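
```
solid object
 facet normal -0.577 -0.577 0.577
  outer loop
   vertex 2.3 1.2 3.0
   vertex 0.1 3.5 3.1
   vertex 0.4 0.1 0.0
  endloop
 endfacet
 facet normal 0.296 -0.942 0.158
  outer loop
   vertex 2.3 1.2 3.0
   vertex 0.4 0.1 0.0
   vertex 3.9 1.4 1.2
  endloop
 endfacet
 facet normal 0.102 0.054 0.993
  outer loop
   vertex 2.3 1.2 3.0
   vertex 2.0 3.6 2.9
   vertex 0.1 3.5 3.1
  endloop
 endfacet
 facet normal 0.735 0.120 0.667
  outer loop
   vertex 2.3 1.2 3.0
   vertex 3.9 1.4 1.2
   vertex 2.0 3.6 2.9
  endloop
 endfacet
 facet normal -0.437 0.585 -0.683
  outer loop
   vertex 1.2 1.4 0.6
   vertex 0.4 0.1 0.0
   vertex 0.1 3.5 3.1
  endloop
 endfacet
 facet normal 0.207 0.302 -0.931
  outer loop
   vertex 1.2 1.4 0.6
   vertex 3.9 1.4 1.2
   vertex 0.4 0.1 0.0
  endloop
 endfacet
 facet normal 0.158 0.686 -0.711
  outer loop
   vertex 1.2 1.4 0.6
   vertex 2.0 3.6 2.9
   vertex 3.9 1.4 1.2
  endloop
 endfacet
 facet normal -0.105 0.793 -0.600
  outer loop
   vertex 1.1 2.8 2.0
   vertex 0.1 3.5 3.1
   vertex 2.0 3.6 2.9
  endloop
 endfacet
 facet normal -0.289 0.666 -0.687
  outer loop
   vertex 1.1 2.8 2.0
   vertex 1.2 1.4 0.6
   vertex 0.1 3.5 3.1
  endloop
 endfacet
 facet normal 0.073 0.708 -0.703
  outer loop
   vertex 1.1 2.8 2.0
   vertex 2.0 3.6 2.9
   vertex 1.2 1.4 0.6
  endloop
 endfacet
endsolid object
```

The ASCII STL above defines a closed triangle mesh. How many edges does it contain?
15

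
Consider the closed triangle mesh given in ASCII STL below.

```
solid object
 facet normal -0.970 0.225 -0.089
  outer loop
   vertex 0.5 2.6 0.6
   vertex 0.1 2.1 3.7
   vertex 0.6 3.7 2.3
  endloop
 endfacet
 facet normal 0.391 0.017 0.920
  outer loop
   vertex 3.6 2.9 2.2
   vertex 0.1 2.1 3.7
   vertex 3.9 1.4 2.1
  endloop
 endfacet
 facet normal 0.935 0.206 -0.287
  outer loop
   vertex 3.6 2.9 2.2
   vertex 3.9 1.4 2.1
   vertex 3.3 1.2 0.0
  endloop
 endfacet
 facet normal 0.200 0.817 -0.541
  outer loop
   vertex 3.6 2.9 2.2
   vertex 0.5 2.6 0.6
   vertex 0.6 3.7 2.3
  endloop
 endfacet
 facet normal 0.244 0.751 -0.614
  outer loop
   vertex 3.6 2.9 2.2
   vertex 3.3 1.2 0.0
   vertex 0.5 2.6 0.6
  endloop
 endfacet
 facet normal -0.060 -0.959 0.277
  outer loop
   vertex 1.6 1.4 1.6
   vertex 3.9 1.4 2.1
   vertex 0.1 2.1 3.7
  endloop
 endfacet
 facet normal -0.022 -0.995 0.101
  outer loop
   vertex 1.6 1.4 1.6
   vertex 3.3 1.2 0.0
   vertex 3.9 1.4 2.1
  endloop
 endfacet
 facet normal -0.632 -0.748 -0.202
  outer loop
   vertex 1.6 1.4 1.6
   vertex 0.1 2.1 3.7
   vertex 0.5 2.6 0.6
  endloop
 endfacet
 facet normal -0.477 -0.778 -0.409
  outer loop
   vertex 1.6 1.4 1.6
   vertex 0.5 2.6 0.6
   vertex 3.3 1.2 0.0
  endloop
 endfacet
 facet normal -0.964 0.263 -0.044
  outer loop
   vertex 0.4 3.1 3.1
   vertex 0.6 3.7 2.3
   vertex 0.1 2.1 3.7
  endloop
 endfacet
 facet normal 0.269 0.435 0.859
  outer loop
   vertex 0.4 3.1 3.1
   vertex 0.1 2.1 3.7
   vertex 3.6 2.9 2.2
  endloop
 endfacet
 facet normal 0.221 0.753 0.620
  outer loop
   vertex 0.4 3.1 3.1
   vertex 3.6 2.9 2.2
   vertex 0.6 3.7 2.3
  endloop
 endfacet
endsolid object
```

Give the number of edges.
18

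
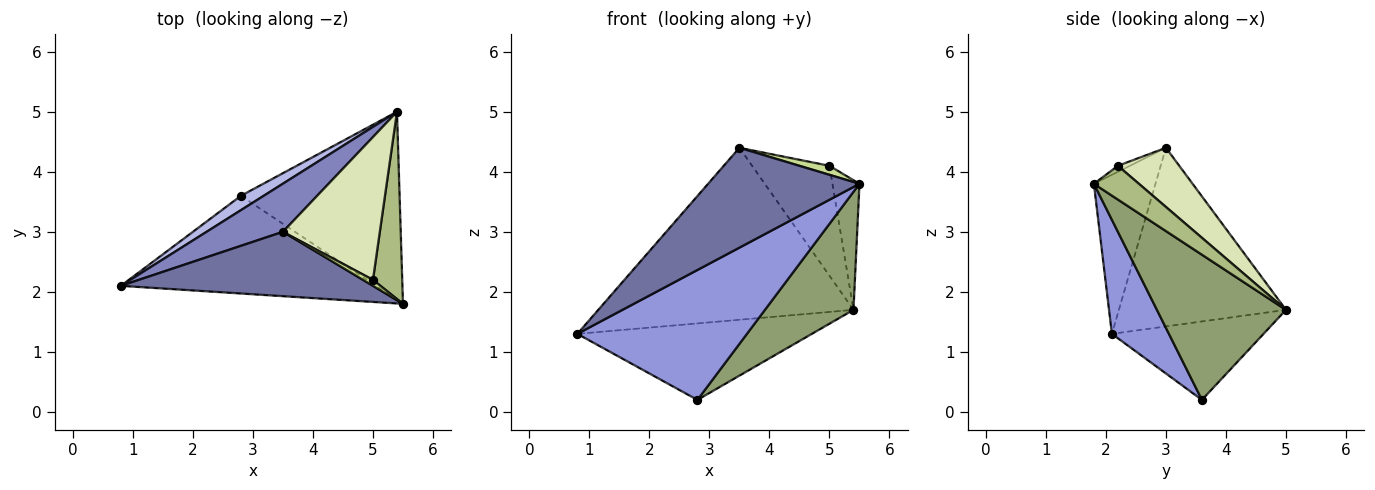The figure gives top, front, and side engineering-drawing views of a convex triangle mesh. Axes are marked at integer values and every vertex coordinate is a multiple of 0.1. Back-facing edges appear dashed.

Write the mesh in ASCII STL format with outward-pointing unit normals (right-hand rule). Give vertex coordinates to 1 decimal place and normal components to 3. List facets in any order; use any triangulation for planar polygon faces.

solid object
 facet normal -0.323 -0.795 0.513
  outer loop
   vertex 3.5 3.0 4.4
   vertex 0.8 2.1 1.3
   vertex 5.5 1.8 3.8
  endloop
 endfacet
 facet normal -0.533 0.815 0.228
  outer loop
   vertex 3.5 3.0 4.4
   vertex 5.4 5.0 1.7
   vertex 0.8 2.1 1.3
  endloop
 endfacet
 facet normal 0.260 -0.772 -0.581
  outer loop
   vertex 2.8 3.6 0.2
   vertex 5.5 1.8 3.8
   vertex 0.8 2.1 1.3
  endloop
 endfacet
 facet normal -0.536 0.829 0.156
  outer loop
   vertex 2.8 3.6 0.2
   vertex 0.8 2.1 1.3
   vertex 5.4 5.0 1.7
  endloop
 endfacet
 facet normal 0.613 -0.420 -0.670
  outer loop
   vertex 2.8 3.6 0.2
   vertex 5.4 5.0 1.7
   vertex 5.5 1.8 3.8
  endloop
 endfacet
 facet normal 0.688 0.413 0.596
  outer loop
   vertex 5.0 2.2 4.1
   vertex 5.5 1.8 3.8
   vertex 5.4 5.0 1.7
  endloop
 endfacet
 facet normal -0.316 -0.789 0.526
  outer loop
   vertex 5.0 2.2 4.1
   vertex 3.5 3.0 4.4
   vertex 5.5 1.8 3.8
  endloop
 endfacet
 facet normal 0.436 0.549 0.713
  outer loop
   vertex 5.0 2.2 4.1
   vertex 5.4 5.0 1.7
   vertex 3.5 3.0 4.4
  endloop
 endfacet
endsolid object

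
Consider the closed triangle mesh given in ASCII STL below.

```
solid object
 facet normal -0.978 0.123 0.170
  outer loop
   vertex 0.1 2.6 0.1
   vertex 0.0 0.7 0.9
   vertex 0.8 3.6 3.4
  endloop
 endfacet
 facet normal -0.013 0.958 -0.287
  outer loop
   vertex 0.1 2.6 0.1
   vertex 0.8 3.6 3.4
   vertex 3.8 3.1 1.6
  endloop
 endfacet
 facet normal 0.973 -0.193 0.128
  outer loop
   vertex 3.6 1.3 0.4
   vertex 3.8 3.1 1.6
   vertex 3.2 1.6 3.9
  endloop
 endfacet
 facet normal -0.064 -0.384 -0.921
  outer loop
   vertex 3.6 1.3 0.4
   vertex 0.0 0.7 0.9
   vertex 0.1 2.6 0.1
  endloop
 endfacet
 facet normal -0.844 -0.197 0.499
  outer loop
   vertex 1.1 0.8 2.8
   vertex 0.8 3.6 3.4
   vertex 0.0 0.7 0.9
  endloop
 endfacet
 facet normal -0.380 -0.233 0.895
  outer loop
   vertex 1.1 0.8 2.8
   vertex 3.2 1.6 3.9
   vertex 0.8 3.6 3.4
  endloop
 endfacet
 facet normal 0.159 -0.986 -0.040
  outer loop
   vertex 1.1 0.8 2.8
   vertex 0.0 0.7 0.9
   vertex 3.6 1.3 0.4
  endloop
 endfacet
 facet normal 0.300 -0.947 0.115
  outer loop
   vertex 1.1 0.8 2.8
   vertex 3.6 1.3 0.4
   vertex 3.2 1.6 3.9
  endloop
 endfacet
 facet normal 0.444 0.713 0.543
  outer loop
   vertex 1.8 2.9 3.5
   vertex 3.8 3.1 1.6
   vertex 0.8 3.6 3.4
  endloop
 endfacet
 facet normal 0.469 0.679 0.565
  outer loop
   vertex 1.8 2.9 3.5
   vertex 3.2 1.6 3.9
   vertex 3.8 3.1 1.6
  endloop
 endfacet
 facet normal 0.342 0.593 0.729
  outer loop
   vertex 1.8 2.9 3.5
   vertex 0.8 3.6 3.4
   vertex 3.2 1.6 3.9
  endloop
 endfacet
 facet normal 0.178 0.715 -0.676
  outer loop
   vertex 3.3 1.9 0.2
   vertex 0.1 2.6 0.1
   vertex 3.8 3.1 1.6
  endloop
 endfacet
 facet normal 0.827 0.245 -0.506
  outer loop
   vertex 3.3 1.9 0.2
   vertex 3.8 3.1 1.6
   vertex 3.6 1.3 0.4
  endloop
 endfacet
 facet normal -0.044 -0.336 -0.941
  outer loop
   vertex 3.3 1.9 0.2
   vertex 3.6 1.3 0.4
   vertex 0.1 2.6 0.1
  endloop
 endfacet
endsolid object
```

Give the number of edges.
21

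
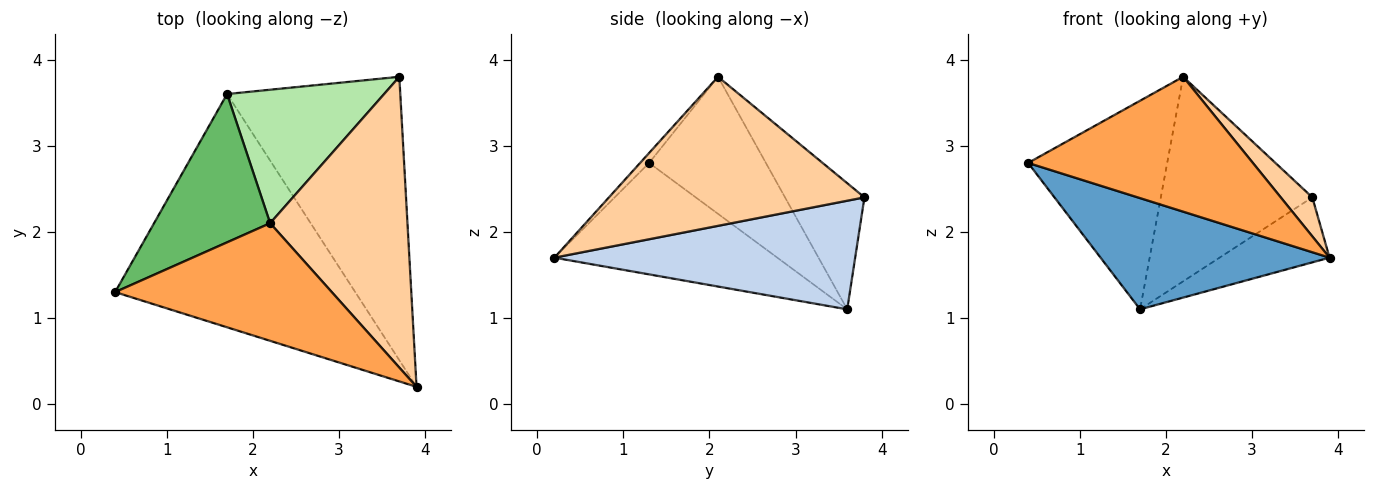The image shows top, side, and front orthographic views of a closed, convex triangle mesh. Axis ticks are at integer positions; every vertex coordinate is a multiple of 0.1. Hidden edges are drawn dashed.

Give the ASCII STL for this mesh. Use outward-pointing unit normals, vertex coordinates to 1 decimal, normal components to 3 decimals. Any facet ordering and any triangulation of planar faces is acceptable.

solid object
 facet normal -0.386 -0.397 -0.833
  outer loop
   vertex 1.7 3.6 1.1
   vertex 3.9 0.2 1.7
   vertex 0.4 1.3 2.8
  endloop
 endfacet
 facet normal 0.522 0.191 -0.832
  outer loop
   vertex 1.7 3.6 1.1
   vertex 3.7 3.8 2.4
   vertex 3.9 0.2 1.7
  endloop
 endfacet
 facet normal -0.030 -0.753 0.657
  outer loop
   vertex 2.2 2.1 3.8
   vertex 0.4 1.3 2.8
   vertex 3.9 0.2 1.7
  endloop
 endfacet
 facet normal 0.732 -0.091 0.675
  outer loop
   vertex 2.2 2.1 3.8
   vertex 3.9 0.2 1.7
   vertex 3.7 3.8 2.4
  endloop
 endfacet
 facet normal -0.565 0.673 0.478
  outer loop
   vertex 2.2 2.1 3.8
   vertex 1.7 3.6 1.1
   vertex 0.4 1.3 2.8
  endloop
 endfacet
 facet normal -0.402 0.767 0.500
  outer loop
   vertex 2.2 2.1 3.8
   vertex 3.7 3.8 2.4
   vertex 1.7 3.6 1.1
  endloop
 endfacet
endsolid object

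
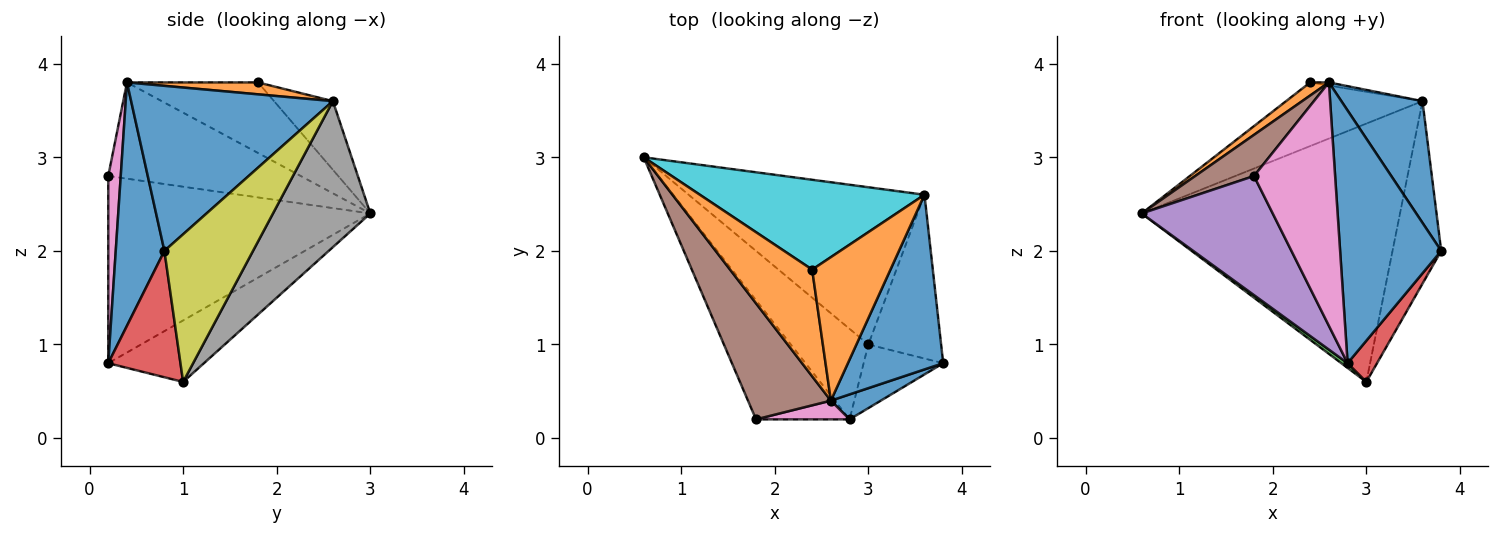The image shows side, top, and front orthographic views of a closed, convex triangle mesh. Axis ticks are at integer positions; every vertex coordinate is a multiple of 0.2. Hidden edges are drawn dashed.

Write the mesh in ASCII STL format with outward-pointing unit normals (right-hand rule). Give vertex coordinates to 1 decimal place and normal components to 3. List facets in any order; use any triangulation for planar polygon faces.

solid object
 facet normal 0.432 -0.897 0.089
  outer loop
   vertex 2.6 0.4 3.8
   vertex 2.8 0.2 0.8
   vertex 3.8 0.8 2.0
  endloop
 endfacet
 facet normal -0.649 -0.093 0.755
  outer loop
   vertex 2.4 1.8 3.8
   vertex 0.6 3.0 2.4
   vertex 2.6 0.4 3.8
  endloop
 endfacet
 facet normal -0.621 -0.040 -0.783
  outer loop
   vertex 3.0 1.0 0.6
   vertex 2.8 0.2 0.8
   vertex 0.6 3.0 2.4
  endloop
 endfacet
 facet normal 0.800 -0.326 -0.504
  outer loop
   vertex 3.0 1.0 0.6
   vertex 3.8 0.8 2.0
   vertex 2.8 0.2 0.8
  endloop
 endfacet
 facet normal -0.816 -0.408 -0.408
  outer loop
   vertex 1.8 0.2 2.8
   vertex 0.6 3.0 2.4
   vertex 2.8 0.2 0.8
  endloop
 endfacet
 facet normal -0.738 -0.226 0.636
  outer loop
   vertex 1.8 0.2 2.8
   vertex 2.6 0.4 3.8
   vertex 0.6 3.0 2.4
  endloop
 endfacet
 facet normal 0.152 -0.986 0.076
  outer loop
   vertex 1.8 0.2 2.8
   vertex 2.8 0.2 0.8
   vertex 2.6 0.4 3.8
  endloop
 endfacet
 facet normal 0.306 0.813 -0.495
  outer loop
   vertex 3.6 2.6 3.6
   vertex 3.0 1.0 0.6
   vertex 0.6 3.0 2.4
  endloop
 endfacet
 facet normal 0.805 0.442 -0.397
  outer loop
   vertex 3.6 2.6 3.6
   vertex 3.8 0.8 2.0
   vertex 3.0 1.0 0.6
  endloop
 endfacet
 facet normal -0.242 0.561 0.792
  outer loop
   vertex 3.6 2.6 3.6
   vertex 0.6 3.0 2.4
   vertex 2.4 1.8 3.8
  endloop
 endfacet
 facet normal 0.818 -0.329 0.472
  outer loop
   vertex 3.6 2.6 3.6
   vertex 2.6 0.4 3.8
   vertex 3.8 0.8 2.0
  endloop
 endfacet
 facet normal 0.150 0.021 0.988
  outer loop
   vertex 3.6 2.6 3.6
   vertex 2.4 1.8 3.8
   vertex 2.6 0.4 3.8
  endloop
 endfacet
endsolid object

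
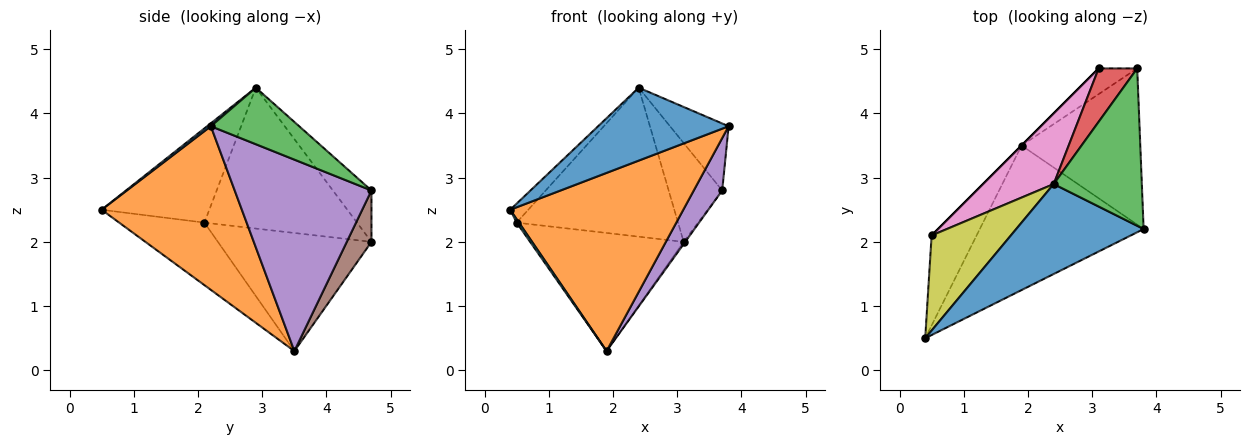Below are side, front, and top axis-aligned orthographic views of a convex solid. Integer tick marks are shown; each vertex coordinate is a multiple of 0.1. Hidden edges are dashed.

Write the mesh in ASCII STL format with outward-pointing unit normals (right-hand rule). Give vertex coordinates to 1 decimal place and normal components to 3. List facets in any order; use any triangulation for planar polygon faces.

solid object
 facet normal 0.018 -0.630 0.777
  outer loop
   vertex 2.4 2.9 4.4
   vertex 0.4 0.5 2.5
   vertex 3.8 2.2 3.8
  endloop
 endfacet
 facet normal 0.533 -0.657 -0.533
  outer loop
   vertex 1.9 3.5 0.3
   vertex 3.8 2.2 3.8
   vertex 0.4 0.5 2.5
  endloop
 endfacet
 facet normal 0.508 0.337 0.792
  outer loop
   vertex 3.7 4.7 2.8
   vertex 2.4 2.9 4.4
   vertex 3.8 2.2 3.8
  endloop
 endfacet
 facet normal -0.535 0.743 0.401
  outer loop
   vertex 3.7 4.7 2.8
   vertex 3.1 4.7 2.0
   vertex 2.4 2.9 4.4
  endloop
 endfacet
 facet normal 0.837 -0.174 -0.519
  outer loop
   vertex 3.7 4.7 2.8
   vertex 3.8 2.2 3.8
   vertex 1.9 3.5 0.3
  endloop
 endfacet
 facet normal 0.799 0.050 -0.599
  outer loop
   vertex 3.7 4.7 2.8
   vertex 1.9 3.5 0.3
   vertex 3.1 4.7 2.0
  endloop
 endfacet
 facet normal -0.649 0.687 0.326
  outer loop
   vertex 0.5 2.1 2.3
   vertex 2.4 2.9 4.4
   vertex 3.1 4.7 2.0
  endloop
 endfacet
 facet normal -0.707 0.707 0.000
  outer loop
   vertex 0.5 2.1 2.3
   vertex 3.1 4.7 2.0
   vertex 1.9 3.5 0.3
  endloop
 endfacet
 facet normal -0.759 0.127 0.638
  outer loop
   vertex 0.5 2.1 2.3
   vertex 0.4 0.5 2.5
   vertex 2.4 2.9 4.4
  endloop
 endfacet
 facet normal -0.812 -0.022 -0.584
  outer loop
   vertex 0.5 2.1 2.3
   vertex 1.9 3.5 0.3
   vertex 0.4 0.5 2.5
  endloop
 endfacet
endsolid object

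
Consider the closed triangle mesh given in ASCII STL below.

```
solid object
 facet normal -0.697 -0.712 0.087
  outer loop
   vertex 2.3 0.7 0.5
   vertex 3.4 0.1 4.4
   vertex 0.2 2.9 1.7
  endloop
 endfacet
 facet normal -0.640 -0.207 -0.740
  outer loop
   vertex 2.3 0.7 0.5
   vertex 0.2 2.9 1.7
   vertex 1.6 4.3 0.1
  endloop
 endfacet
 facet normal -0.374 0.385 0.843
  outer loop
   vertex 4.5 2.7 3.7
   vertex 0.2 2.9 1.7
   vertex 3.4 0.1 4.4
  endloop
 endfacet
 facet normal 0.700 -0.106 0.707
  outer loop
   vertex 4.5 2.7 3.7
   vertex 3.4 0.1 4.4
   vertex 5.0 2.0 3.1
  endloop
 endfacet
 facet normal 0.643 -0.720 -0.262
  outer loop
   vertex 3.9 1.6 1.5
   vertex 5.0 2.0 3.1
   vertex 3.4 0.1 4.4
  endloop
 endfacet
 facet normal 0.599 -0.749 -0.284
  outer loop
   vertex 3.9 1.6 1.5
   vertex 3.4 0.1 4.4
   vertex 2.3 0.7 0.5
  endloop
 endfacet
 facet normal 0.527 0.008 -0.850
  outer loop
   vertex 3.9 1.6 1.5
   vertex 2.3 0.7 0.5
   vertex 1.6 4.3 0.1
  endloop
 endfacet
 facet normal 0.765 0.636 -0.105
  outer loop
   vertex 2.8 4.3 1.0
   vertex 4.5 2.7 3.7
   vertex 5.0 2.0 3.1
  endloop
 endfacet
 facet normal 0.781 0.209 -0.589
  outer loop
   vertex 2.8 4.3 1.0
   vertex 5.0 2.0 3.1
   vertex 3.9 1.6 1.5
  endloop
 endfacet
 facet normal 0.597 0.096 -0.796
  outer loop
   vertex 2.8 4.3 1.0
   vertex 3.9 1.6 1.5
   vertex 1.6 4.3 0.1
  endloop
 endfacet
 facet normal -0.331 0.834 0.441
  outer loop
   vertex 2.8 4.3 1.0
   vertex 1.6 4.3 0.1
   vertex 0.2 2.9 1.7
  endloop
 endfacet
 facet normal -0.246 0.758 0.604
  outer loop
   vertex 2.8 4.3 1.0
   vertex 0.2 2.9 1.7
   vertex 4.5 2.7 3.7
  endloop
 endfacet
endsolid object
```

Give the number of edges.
18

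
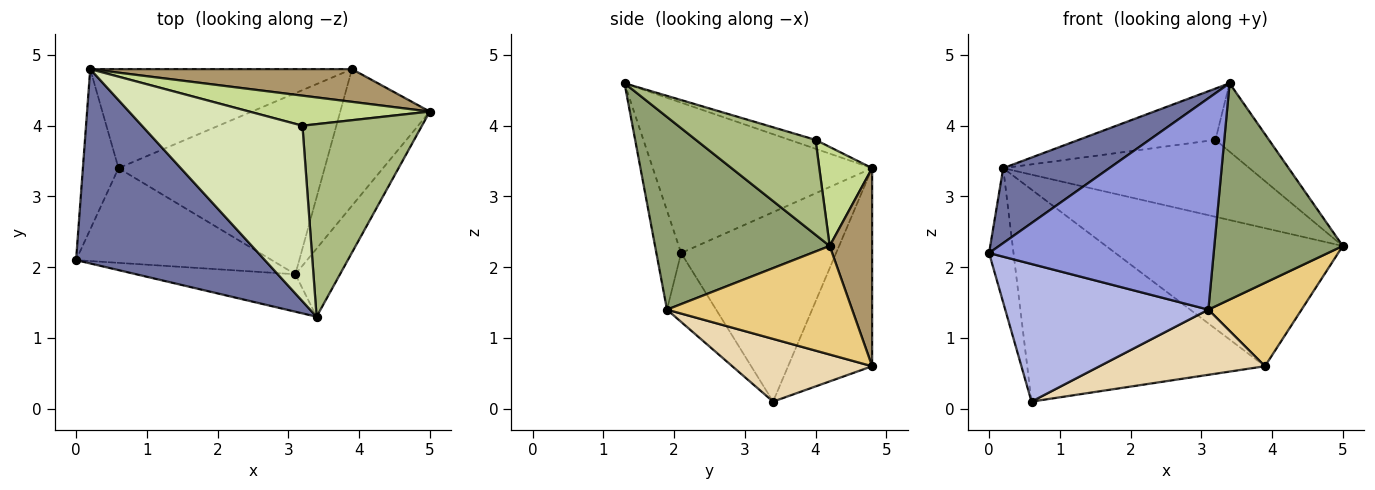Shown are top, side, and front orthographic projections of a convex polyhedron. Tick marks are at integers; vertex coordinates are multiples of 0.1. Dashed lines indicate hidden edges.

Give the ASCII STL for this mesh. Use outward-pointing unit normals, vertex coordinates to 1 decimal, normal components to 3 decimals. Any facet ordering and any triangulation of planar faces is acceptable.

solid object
 facet normal -0.597 -0.289 0.749
  outer loop
   vertex 0.2 4.8 3.4
   vertex 0.0 2.1 2.2
   vertex 3.4 1.3 4.6
  endloop
 endfacet
 facet normal -0.971 0.153 -0.183
  outer loop
   vertex 0.2 4.8 3.4
   vertex 0.6 3.4 0.1
   vertex 0.0 2.1 2.2
  endloop
 endfacet
 facet normal -0.108 -0.979 -0.173
  outer loop
   vertex 3.1 1.9 1.4
   vertex 3.4 1.3 4.6
   vertex 0.0 2.1 2.2
  endloop
 endfacet
 facet normal -0.196 -0.808 -0.556
  outer loop
   vertex 3.1 1.9 1.4
   vertex 0.0 2.1 2.2
   vertex 0.6 3.4 0.1
  endloop
 endfacet
 facet normal 0.792 -0.582 -0.183
  outer loop
   vertex 3.1 1.9 1.4
   vertex 5.0 4.2 2.3
   vertex 3.4 1.3 4.6
  endloop
 endfacet
 facet normal 0.599 0.268 0.755
  outer loop
   vertex 3.2 4.0 3.8
   vertex 3.4 1.3 4.6
   vertex 5.0 4.2 2.3
  endloop
 endfacet
 facet normal 0.196 0.913 0.357
  outer loop
   vertex 3.2 4.0 3.8
   vertex 5.0 4.2 2.3
   vertex 0.2 4.8 3.4
  endloop
 endfacet
 facet normal -0.053 0.280 0.959
  outer loop
   vertex 3.2 4.0 3.8
   vertex 0.2 4.8 3.4
   vertex 3.4 1.3 4.6
  endloop
 endfacet
 facet normal 0.172 0.959 0.227
  outer loop
   vertex 3.9 4.8 0.6
   vertex 0.2 4.8 3.4
   vertex 5.0 4.2 2.3
  endloop
 endfacet
 facet normal -0.305 0.863 -0.403
  outer loop
   vertex 3.9 4.8 0.6
   vertex 0.6 3.4 0.1
   vertex 0.2 4.8 3.4
  endloop
 endfacet
 facet normal 0.719 -0.362 -0.593
  outer loop
   vertex 3.9 4.8 0.6
   vertex 5.0 4.2 2.3
   vertex 3.1 1.9 1.4
  endloop
 endfacet
 facet normal 0.275 -0.325 -0.905
  outer loop
   vertex 3.9 4.8 0.6
   vertex 3.1 1.9 1.4
   vertex 0.6 3.4 0.1
  endloop
 endfacet
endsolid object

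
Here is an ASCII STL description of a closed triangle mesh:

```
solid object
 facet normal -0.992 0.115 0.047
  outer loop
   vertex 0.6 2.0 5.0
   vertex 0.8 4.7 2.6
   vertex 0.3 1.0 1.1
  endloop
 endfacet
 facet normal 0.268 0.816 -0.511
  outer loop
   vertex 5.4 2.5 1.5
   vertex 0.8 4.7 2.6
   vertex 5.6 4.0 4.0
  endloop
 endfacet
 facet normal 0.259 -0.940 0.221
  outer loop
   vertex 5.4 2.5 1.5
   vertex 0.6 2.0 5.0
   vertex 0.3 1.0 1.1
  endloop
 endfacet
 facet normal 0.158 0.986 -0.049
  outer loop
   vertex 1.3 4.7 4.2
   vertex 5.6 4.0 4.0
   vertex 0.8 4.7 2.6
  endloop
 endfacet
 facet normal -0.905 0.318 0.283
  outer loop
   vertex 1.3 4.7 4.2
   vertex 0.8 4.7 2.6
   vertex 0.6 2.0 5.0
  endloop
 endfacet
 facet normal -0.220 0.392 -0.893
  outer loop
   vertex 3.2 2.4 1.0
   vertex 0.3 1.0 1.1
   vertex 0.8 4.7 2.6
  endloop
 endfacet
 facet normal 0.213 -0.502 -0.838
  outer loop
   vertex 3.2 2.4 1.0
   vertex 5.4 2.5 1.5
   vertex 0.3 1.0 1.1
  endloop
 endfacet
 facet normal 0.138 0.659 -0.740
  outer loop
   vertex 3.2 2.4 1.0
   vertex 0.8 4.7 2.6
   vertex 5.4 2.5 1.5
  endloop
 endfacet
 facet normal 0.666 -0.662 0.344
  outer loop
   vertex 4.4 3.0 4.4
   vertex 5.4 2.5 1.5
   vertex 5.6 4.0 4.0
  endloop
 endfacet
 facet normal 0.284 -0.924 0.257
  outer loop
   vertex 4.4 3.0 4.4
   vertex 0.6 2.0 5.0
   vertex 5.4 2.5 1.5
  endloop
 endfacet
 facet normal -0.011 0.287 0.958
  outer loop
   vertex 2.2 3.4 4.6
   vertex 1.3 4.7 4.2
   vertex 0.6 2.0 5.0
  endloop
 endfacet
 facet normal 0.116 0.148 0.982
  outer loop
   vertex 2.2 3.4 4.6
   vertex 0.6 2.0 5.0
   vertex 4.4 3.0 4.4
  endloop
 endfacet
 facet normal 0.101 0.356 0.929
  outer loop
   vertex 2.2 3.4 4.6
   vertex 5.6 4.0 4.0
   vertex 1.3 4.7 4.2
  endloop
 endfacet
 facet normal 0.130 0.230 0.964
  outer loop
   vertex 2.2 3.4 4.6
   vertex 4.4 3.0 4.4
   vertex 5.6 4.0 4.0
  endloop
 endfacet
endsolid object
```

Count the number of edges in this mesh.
21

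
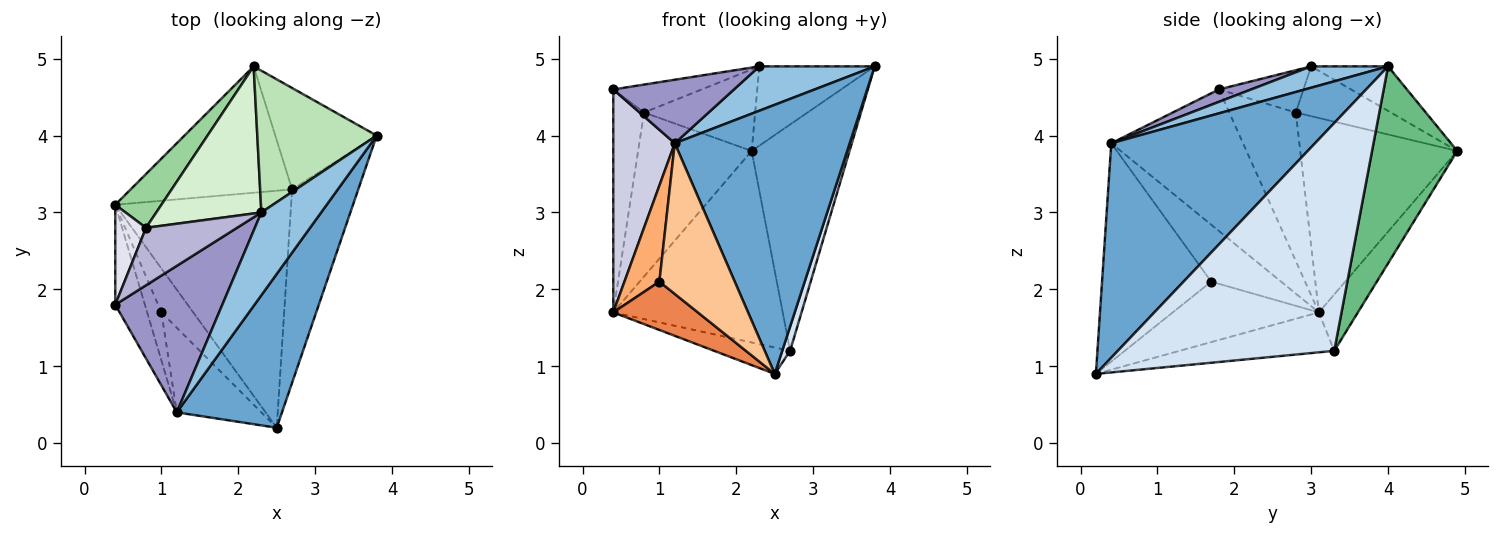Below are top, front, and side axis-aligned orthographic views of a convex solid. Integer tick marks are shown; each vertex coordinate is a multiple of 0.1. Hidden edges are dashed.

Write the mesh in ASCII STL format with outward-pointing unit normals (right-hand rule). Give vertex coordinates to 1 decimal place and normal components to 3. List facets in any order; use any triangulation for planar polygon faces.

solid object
 facet normal 0.711 -0.610 0.349
  outer loop
   vertex 1.2 0.4 3.9
   vertex 2.5 0.2 0.9
   vertex 3.8 4.0 4.9
  endloop
 endfacet
 facet normal 0.300 -0.450 0.841
  outer loop
   vertex 1.2 0.4 3.9
   vertex 3.8 4.0 4.9
   vertex 2.3 3.0 4.9
  endloop
 endfacet
 facet normal -0.220 0.108 -0.969
  outer loop
   vertex 2.7 3.3 1.2
   vertex 2.5 0.2 0.9
   vertex 0.4 3.1 1.7
  endloop
 endfacet
 facet normal 0.960 -0.035 -0.279
  outer loop
   vertex 2.7 3.3 1.2
   vertex 3.8 4.0 4.9
   vertex 2.5 0.2 0.9
  endloop
 endfacet
 facet normal -0.788 -0.456 -0.415
  outer loop
   vertex 1.0 1.7 2.1
   vertex 0.4 3.1 1.7
   vertex 2.5 0.2 0.9
  endloop
 endfacet
 facet normal -0.873 -0.436 -0.218
  outer loop
   vertex 1.0 1.7 2.1
   vertex 1.2 0.4 3.9
   vertex 0.4 3.1 1.7
  endloop
 endfacet
 facet normal -0.784 -0.541 -0.304
  outer loop
   vertex 1.0 1.7 2.1
   vertex 2.5 0.2 0.9
   vertex 1.2 0.4 3.9
  endloop
 endfacet
 facet normal -0.189 0.820 -0.541
  outer loop
   vertex 2.2 4.9 3.8
   vertex 2.7 3.3 1.2
   vertex 0.4 3.1 1.7
  endloop
 endfacet
 facet normal 0.622 0.715 -0.320
  outer loop
   vertex 2.2 4.9 3.8
   vertex 3.8 4.0 4.9
   vertex 2.7 3.3 1.2
  endloop
 endfacet
 facet normal -0.796 0.575 0.189
  outer loop
   vertex 2.2 4.9 3.8
   vertex 0.4 3.1 1.7
   vertex 0.8 2.8 4.3
  endloop
 endfacet
 facet normal -0.309 0.464 0.830
  outer loop
   vertex 2.2 4.9 3.8
   vertex 2.3 3.0 4.9
   vertex 3.8 4.0 4.9
  endloop
 endfacet
 facet normal -0.383 0.448 0.808
  outer loop
   vertex 2.2 4.9 3.8
   vertex 0.8 2.8 4.3
   vertex 2.3 3.0 4.9
  endloop
 endfacet
 facet normal 0.106 -0.396 0.912
  outer loop
   vertex 0.4 1.8 4.6
   vertex 1.2 0.4 3.9
   vertex 2.3 3.0 4.9
  endloop
 endfacet
 facet normal -0.386 0.403 0.830
  outer loop
   vertex 0.4 1.8 4.6
   vertex 2.3 3.0 4.9
   vertex 0.8 2.8 4.3
  endloop
 endfacet
 facet normal -0.890 -0.416 -0.186
  outer loop
   vertex 0.4 1.8 4.6
   vertex 0.4 3.1 1.7
   vertex 1.2 0.4 3.9
  endloop
 endfacet
 facet normal -0.892 0.412 0.185
  outer loop
   vertex 0.4 1.8 4.6
   vertex 0.8 2.8 4.3
   vertex 0.4 3.1 1.7
  endloop
 endfacet
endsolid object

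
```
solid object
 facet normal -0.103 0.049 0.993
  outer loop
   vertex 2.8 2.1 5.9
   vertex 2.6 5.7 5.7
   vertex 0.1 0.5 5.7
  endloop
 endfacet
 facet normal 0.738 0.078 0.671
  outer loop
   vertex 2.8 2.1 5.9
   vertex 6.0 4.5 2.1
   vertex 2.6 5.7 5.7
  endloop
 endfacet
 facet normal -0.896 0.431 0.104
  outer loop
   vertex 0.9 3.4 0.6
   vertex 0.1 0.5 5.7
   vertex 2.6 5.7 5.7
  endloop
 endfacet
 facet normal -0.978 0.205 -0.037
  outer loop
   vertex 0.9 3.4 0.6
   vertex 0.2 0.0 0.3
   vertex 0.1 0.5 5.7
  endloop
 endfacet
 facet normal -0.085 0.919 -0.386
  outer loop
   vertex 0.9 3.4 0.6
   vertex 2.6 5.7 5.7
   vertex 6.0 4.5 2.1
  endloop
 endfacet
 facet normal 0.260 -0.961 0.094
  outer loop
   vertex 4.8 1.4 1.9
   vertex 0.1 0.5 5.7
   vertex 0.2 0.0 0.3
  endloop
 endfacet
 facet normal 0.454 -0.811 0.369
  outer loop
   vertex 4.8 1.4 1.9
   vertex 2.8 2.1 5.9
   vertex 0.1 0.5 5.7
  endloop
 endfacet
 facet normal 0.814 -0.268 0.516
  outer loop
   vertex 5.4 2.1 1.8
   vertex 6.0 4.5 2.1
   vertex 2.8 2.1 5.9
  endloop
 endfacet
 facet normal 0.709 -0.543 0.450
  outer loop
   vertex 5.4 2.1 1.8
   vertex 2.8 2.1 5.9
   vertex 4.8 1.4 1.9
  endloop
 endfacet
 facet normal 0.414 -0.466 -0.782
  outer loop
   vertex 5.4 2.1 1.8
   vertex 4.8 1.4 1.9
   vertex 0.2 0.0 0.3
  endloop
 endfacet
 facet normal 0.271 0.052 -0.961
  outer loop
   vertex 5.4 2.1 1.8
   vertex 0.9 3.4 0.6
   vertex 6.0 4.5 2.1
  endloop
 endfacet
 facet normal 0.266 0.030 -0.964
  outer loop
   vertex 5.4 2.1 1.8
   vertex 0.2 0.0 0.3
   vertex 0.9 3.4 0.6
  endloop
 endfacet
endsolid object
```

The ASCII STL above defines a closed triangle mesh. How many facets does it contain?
12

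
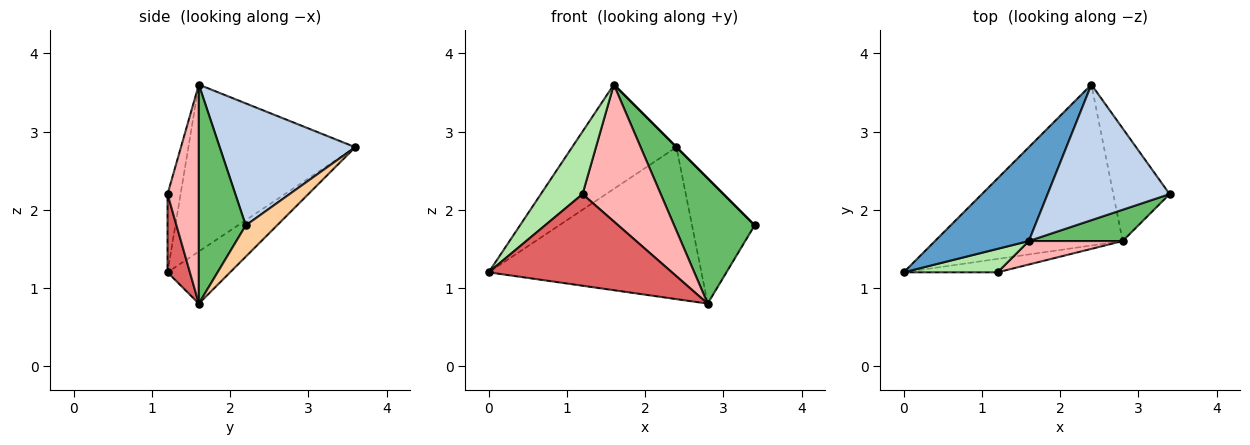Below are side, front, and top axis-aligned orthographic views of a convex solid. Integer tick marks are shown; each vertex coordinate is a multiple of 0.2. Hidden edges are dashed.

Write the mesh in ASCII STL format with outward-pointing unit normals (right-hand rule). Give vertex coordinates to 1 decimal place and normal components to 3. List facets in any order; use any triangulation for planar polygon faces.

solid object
 facet normal -0.765 0.478 0.431
  outer loop
   vertex 1.6 1.6 3.6
   vertex 2.4 3.6 2.8
   vertex 0.0 1.2 1.2
  endloop
 endfacet
 facet normal 0.707 0.000 0.707
  outer loop
   vertex 1.6 1.6 3.6
   vertex 3.4 2.2 1.8
   vertex 2.4 3.6 2.8
  endloop
 endfacet
 facet normal -0.198 0.673 -0.713
  outer loop
   vertex 2.8 1.6 0.8
   vertex 0.0 1.2 1.2
   vertex 2.4 3.6 2.8
  endloop
 endfacet
 facet normal 0.348 0.697 -0.627
  outer loop
   vertex 2.8 1.6 0.8
   vertex 2.4 3.6 2.8
   vertex 3.4 2.2 1.8
  endloop
 endfacet
 facet normal 0.493 -0.844 0.211
  outer loop
   vertex 2.8 1.6 0.8
   vertex 3.4 2.2 1.8
   vertex 1.6 1.6 3.6
  endloop
 endfacet
 facet normal -0.281 -0.899 0.337
  outer loop
   vertex 1.2 1.2 2.2
   vertex 1.6 1.6 3.6
   vertex 0.0 1.2 1.2
  endloop
 endfacet
 facet normal 0.120 -0.982 -0.144
  outer loop
   vertex 1.2 1.2 2.2
   vertex 0.0 1.2 1.2
   vertex 2.8 1.6 0.8
  endloop
 endfacet
 facet normal 0.367 -0.917 0.157
  outer loop
   vertex 1.2 1.2 2.2
   vertex 2.8 1.6 0.8
   vertex 1.6 1.6 3.6
  endloop
 endfacet
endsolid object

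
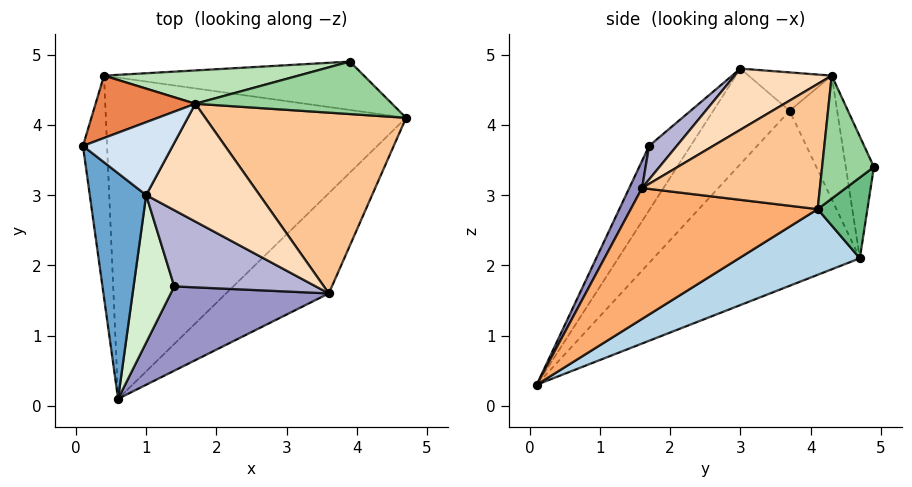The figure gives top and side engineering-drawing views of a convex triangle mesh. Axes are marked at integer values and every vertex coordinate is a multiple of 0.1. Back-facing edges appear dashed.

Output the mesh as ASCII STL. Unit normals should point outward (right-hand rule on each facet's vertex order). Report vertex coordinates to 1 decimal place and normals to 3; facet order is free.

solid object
 facet normal -0.715 -0.557 0.423
  outer loop
   vertex 1.0 3.0 4.8
   vertex 0.1 3.7 4.2
   vertex 0.6 0.1 0.3
  endloop
 endfacet
 facet normal -0.991 0.010 -0.137
  outer loop
   vertex 0.4 4.7 2.1
   vertex 0.6 0.1 0.3
   vertex 0.1 3.7 4.2
  endloop
 endfacet
 facet normal 0.199 0.365 -0.910
  outer loop
   vertex 0.4 4.7 2.1
   vertex 4.7 4.1 2.8
   vertex 0.6 0.1 0.3
  endloop
 endfacet
 facet normal -0.378 0.272 0.885
  outer loop
   vertex 1.7 4.3 4.7
   vertex 0.1 3.7 4.2
   vertex 1.0 3.0 4.8
  endloop
 endfacet
 facet normal -0.422 0.841 0.340
  outer loop
   vertex 1.7 4.3 4.7
   vertex 0.4 4.7 2.1
   vertex 0.1 3.7 4.2
  endloop
 endfacet
 facet normal 0.725 -0.387 -0.569
  outer loop
   vertex 3.6 1.6 3.1
   vertex 0.6 0.1 0.3
   vertex 4.7 4.1 2.8
  endloop
 endfacet
 facet normal 0.524 -0.130 0.842
  outer loop
   vertex 3.6 1.6 3.1
   vertex 4.7 4.1 2.8
   vertex 1.7 4.3 4.7
  endloop
 endfacet
 facet normal 0.466 -0.185 0.865
  outer loop
   vertex 3.6 1.6 3.1
   vertex 1.7 4.3 4.7
   vertex 1.0 3.0 4.8
  endloop
 endfacet
 facet normal 0.209 0.712 -0.671
  outer loop
   vertex 3.9 4.9 3.4
   vertex 4.7 4.1 2.8
   vertex 0.4 4.7 2.1
  endloop
 endfacet
 facet normal 0.527 -0.105 0.843
  outer loop
   vertex 3.9 4.9 3.4
   vertex 1.7 4.3 4.7
   vertex 4.7 4.1 2.8
  endloop
 endfacet
 facet normal -0.136 0.967 0.217
  outer loop
   vertex 3.9 4.9 3.4
   vertex 0.4 4.7 2.1
   vertex 1.7 4.3 4.7
  endloop
 endfacet
 facet normal -0.689 -0.580 0.435
  outer loop
   vertex 1.4 1.7 3.7
   vertex 1.0 3.0 4.8
   vertex 0.6 0.1 0.3
  endloop
 endfacet
 facet normal 0.071 -0.909 0.411
  outer loop
   vertex 1.4 1.7 3.7
   vertex 0.6 0.1 0.3
   vertex 3.6 1.6 3.1
  endloop
 endfacet
 facet normal 0.185 -0.601 0.778
  outer loop
   vertex 1.4 1.7 3.7
   vertex 3.6 1.6 3.1
   vertex 1.0 3.0 4.8
  endloop
 endfacet
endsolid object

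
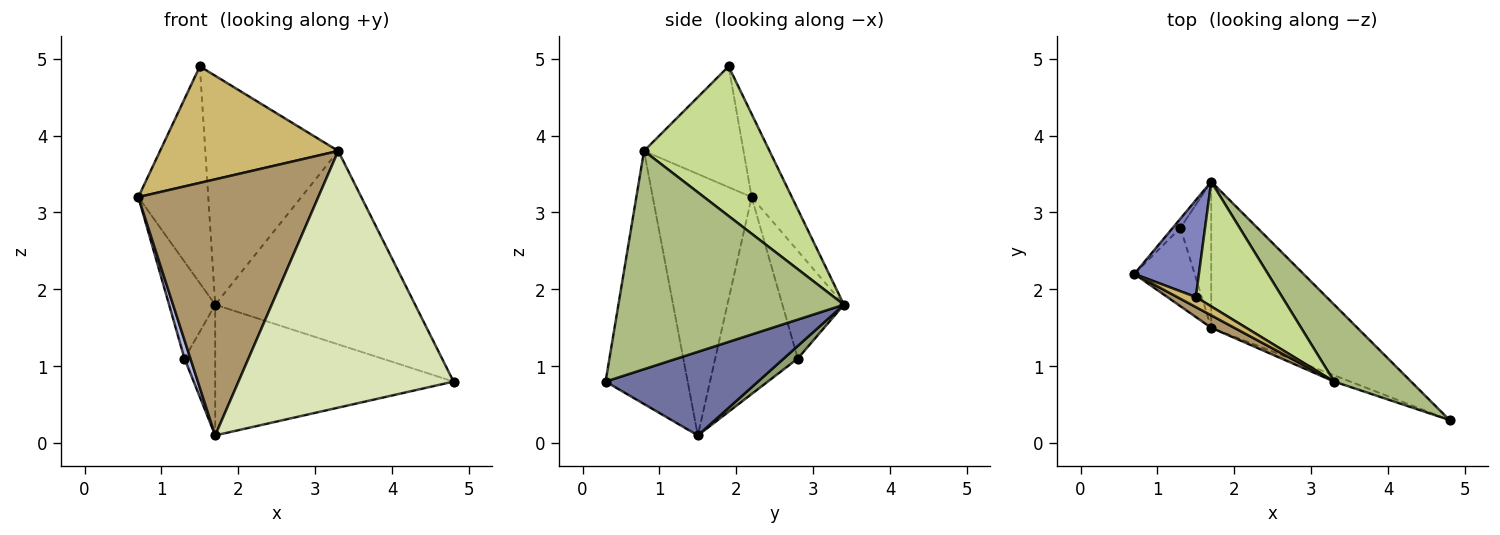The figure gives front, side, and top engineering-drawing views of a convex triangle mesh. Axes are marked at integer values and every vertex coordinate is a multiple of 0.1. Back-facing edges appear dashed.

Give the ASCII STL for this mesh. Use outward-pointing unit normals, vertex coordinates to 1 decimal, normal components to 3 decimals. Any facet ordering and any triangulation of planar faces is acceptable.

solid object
 facet normal 0.392 0.613 -0.686
  outer loop
   vertex 1.7 1.5 0.1
   vertex 1.7 3.4 1.8
   vertex 4.8 0.3 0.8
  endloop
 endfacet
 facet normal -0.464 0.809 0.361
  outer loop
   vertex 1.5 1.9 4.9
   vertex 1.7 3.4 1.8
   vertex 0.7 2.2 3.2
  endloop
 endfacet
 facet normal -0.799 0.599 -0.057
  outer loop
   vertex 1.3 2.8 1.1
   vertex 0.7 2.2 3.2
   vertex 1.7 3.4 1.8
  endloop
 endfacet
 facet normal -0.954 -0.069 -0.292
  outer loop
   vertex 1.3 2.8 1.1
   vertex 1.7 1.5 0.1
   vertex 0.7 2.2 3.2
  endloop
 endfacet
 facet normal 0.291 0.638 -0.713
  outer loop
   vertex 1.3 2.8 1.1
   vertex 1.7 3.4 1.8
   vertex 1.7 1.5 0.1
  endloop
 endfacet
 facet normal 0.724 0.641 0.255
  outer loop
   vertex 3.3 0.8 3.8
   vertex 4.8 0.3 0.8
   vertex 1.7 3.4 1.8
  endloop
 endfacet
 facet normal 0.638 0.676 0.368
  outer loop
   vertex 3.3 0.8 3.8
   vertex 1.7 3.4 1.8
   vertex 1.5 1.9 4.9
  endloop
 endfacet
 facet normal -0.356 -0.934 -0.023
  outer loop
   vertex 3.3 0.8 3.8
   vertex 1.7 1.5 0.1
   vertex 4.8 0.3 0.8
  endloop
 endfacet
 facet normal -0.481 -0.876 0.042
  outer loop
   vertex 3.3 0.8 3.8
   vertex 0.7 2.2 3.2
   vertex 1.7 1.5 0.1
  endloop
 endfacet
 facet normal -0.486 -0.871 0.075
  outer loop
   vertex 3.3 0.8 3.8
   vertex 1.5 1.9 4.9
   vertex 0.7 2.2 3.2
  endloop
 endfacet
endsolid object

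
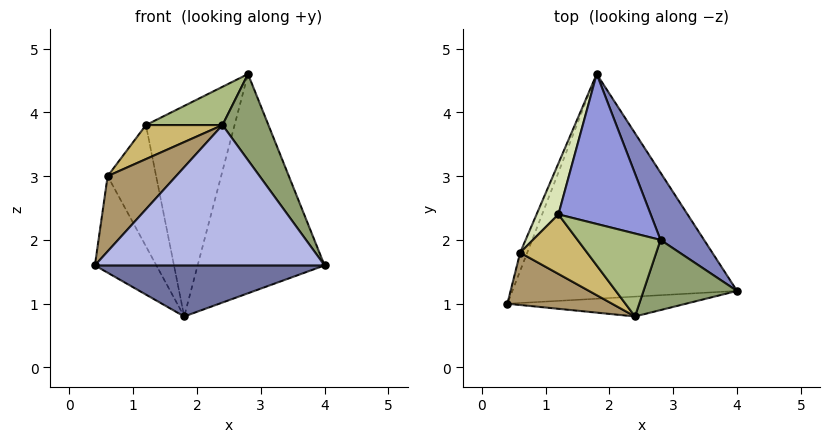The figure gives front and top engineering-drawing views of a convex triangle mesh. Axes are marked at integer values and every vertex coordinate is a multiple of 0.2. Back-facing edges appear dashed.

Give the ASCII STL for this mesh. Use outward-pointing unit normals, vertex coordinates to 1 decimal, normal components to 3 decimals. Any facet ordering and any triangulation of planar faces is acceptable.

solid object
 facet normal 0.012 -0.221 -0.975
  outer loop
   vertex 1.8 4.6 0.8
   vertex 4.0 1.2 1.6
   vertex 0.4 1.0 1.6
  endloop
 endfacet
 facet normal 0.808 0.563 0.173
  outer loop
   vertex 2.8 2.0 4.6
   vertex 4.0 1.2 1.6
   vertex 1.8 4.6 0.8
  endloop
 endfacet
 facet normal -0.086 0.812 0.578
  outer loop
   vertex 1.2 2.4 3.8
   vertex 2.8 2.0 4.6
   vertex 1.8 4.6 0.8
  endloop
 endfacet
 facet normal 0.055 -0.989 -0.140
  outer loop
   vertex 2.4 0.8 3.8
   vertex 0.4 1.0 1.6
   vertex 4.0 1.2 1.6
  endloop
 endfacet
 facet normal 0.728 -0.531 0.433
  outer loop
   vertex 2.4 0.8 3.8
   vertex 4.0 1.2 1.6
   vertex 2.8 2.0 4.6
  endloop
 endfacet
 facet normal -0.488 -0.366 0.793
  outer loop
   vertex 2.4 0.8 3.8
   vertex 2.8 2.0 4.6
   vertex 1.2 2.4 3.8
  endloop
 endfacet
 facet normal -0.935 0.349 -0.066
  outer loop
   vertex 0.6 1.8 3.0
   vertex 1.8 4.6 0.8
   vertex 0.4 1.0 1.6
  endloop
 endfacet
 facet normal -0.821 0.526 0.221
  outer loop
   vertex 0.6 1.8 3.0
   vertex 1.2 2.4 3.8
   vertex 1.8 4.6 0.8
  endloop
 endfacet
 facet normal -0.579 -0.670 0.465
  outer loop
   vertex 0.6 1.8 3.0
   vertex 0.4 1.0 1.6
   vertex 2.4 0.8 3.8
  endloop
 endfacet
 facet normal -0.552 -0.414 0.724
  outer loop
   vertex 0.6 1.8 3.0
   vertex 2.4 0.8 3.8
   vertex 1.2 2.4 3.8
  endloop
 endfacet
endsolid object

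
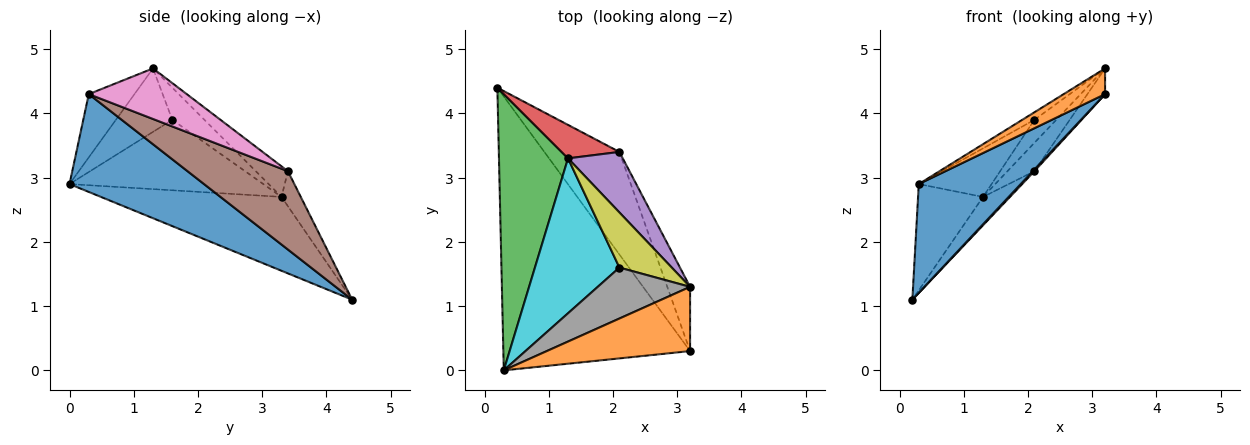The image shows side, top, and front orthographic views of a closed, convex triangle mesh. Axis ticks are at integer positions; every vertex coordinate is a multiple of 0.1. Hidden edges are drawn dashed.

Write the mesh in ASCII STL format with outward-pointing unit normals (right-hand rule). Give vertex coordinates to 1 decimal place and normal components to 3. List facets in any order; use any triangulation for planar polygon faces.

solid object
 facet normal 0.438 -0.332 -0.836
  outer loop
   vertex 3.2 0.3 4.3
   vertex 0.3 0.0 2.9
   vertex 0.2 4.4 1.1
  endloop
 endfacet
 facet normal -0.379 -0.344 0.859
  outer loop
   vertex 3.2 0.3 4.3
   vertex 3.2 1.3 4.7
   vertex 0.3 0.0 2.9
  endloop
 endfacet
 facet normal -0.707 0.254 0.660
  outer loop
   vertex 1.3 3.3 2.7
   vertex 0.2 4.4 1.1
   vertex 0.3 0.0 2.9
  endloop
 endfacet
 facet normal -0.419 0.587 0.692
  outer loop
   vertex 2.1 3.4 3.1
   vertex 0.2 4.4 1.1
   vertex 1.3 3.3 2.7
  endloop
 endfacet
 facet normal -0.451 0.379 0.808
  outer loop
   vertex 2.1 3.4 3.1
   vertex 1.3 3.3 2.7
   vertex 3.2 1.3 4.7
  endloop
 endfacet
 facet normal 0.722 -0.012 -0.692
  outer loop
   vertex 2.1 3.4 3.1
   vertex 3.2 0.3 4.3
   vertex 0.2 4.4 1.1
  endloop
 endfacet
 facet normal 0.900 0.162 -0.406
  outer loop
   vertex 2.1 3.4 3.1
   vertex 3.2 1.3 4.7
   vertex 3.2 0.3 4.3
  endloop
 endfacet
 facet normal -0.562 0.121 0.818
  outer loop
   vertex 2.1 1.6 3.9
   vertex 0.3 0.0 2.9
   vertex 3.2 1.3 4.7
  endloop
 endfacet
 facet normal -0.493 0.335 0.803
  outer loop
   vertex 2.1 1.6 3.9
   vertex 3.2 1.3 4.7
   vertex 1.3 3.3 2.7
  endloop
 endfacet
 facet normal -0.623 0.234 0.747
  outer loop
   vertex 2.1 1.6 3.9
   vertex 1.3 3.3 2.7
   vertex 0.3 0.0 2.9
  endloop
 endfacet
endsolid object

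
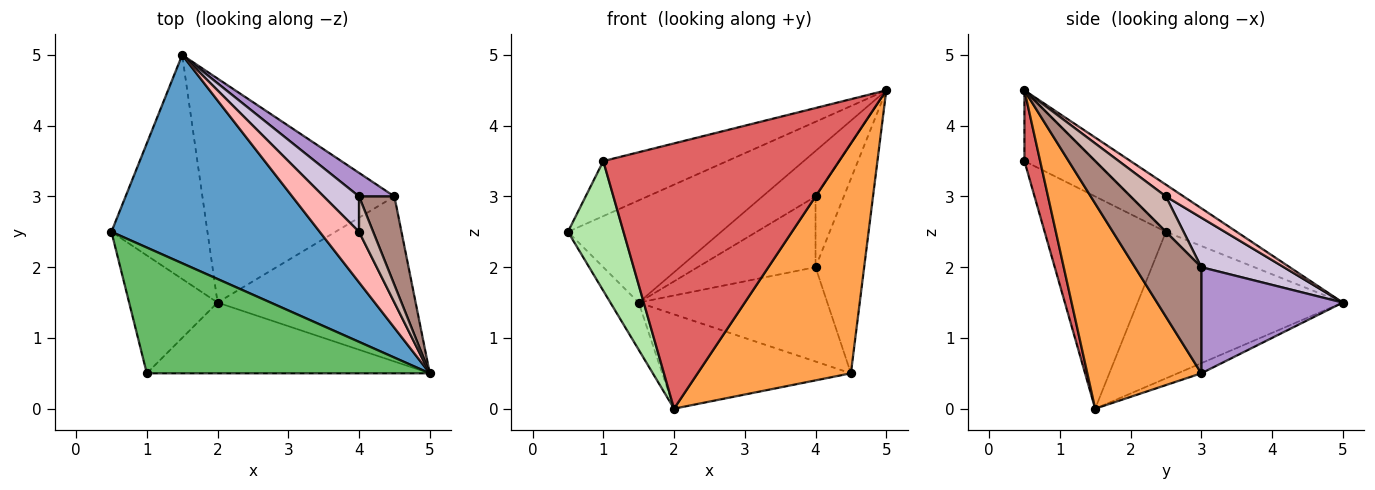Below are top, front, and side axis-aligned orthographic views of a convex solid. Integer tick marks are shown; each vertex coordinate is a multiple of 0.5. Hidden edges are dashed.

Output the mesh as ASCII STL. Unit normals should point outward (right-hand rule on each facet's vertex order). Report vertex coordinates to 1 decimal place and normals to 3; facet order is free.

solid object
 facet normal -0.199 0.432 0.880
  outer loop
   vertex 1.5 5.0 1.5
   vertex 0.5 2.5 2.5
   vertex 5.0 0.5 4.5
  endloop
 endfacet
 facet normal -0.831 0.115 -0.544
  outer loop
   vertex 2.0 1.5 0.0
   vertex 0.5 2.5 2.5
   vertex 1.5 5.0 1.5
  endloop
 endfacet
 facet normal 0.517 -0.695 -0.499
  outer loop
   vertex 4.5 3.0 0.5
   vertex 5.0 0.5 4.5
   vertex 2.0 1.5 0.0
  endloop
 endfacet
 facet normal -0.048 0.388 -0.921
  outer loop
   vertex 4.5 3.0 0.5
   vertex 2.0 1.5 0.0
   vertex 1.5 5.0 1.5
  endloop
 endfacet
 facet normal -0.223 0.391 0.893
  outer loop
   vertex 1.0 0.5 3.5
   vertex 5.0 0.5 4.5
   vertex 0.5 2.5 2.5
  endloop
 endfacet
 facet normal -0.850 -0.390 -0.354
  outer loop
   vertex 1.0 0.5 3.5
   vertex 0.5 2.5 2.5
   vertex 2.0 1.5 0.0
  endloop
 endfacet
 facet normal 0.064 -0.964 -0.257
  outer loop
   vertex 1.0 0.5 3.5
   vertex 2.0 1.5 0.0
   vertex 5.0 0.5 4.5
  endloop
 endfacet
 facet normal 0.218 0.653 0.725
  outer loop
   vertex 4.0 2.5 3.0
   vertex 1.5 5.0 1.5
   vertex 5.0 0.5 4.5
  endloop
 endfacet
 facet normal 0.588 0.784 0.196
  outer loop
   vertex 4.0 3.0 2.0
   vertex 4.5 3.0 0.5
   vertex 1.5 5.0 1.5
  endloop
 endfacet
 facet normal 0.531 0.758 0.379
  outer loop
   vertex 4.0 3.0 2.0
   vertex 1.5 5.0 1.5
   vertex 4.0 2.5 3.0
  endloop
 endfacet
 facet normal 0.779 0.571 0.260
  outer loop
   vertex 4.0 3.0 2.0
   vertex 5.0 0.5 4.5
   vertex 4.5 3.0 0.5
  endloop
 endfacet
 facet normal 0.745 0.596 0.298
  outer loop
   vertex 4.0 3.0 2.0
   vertex 4.0 2.5 3.0
   vertex 5.0 0.5 4.5
  endloop
 endfacet
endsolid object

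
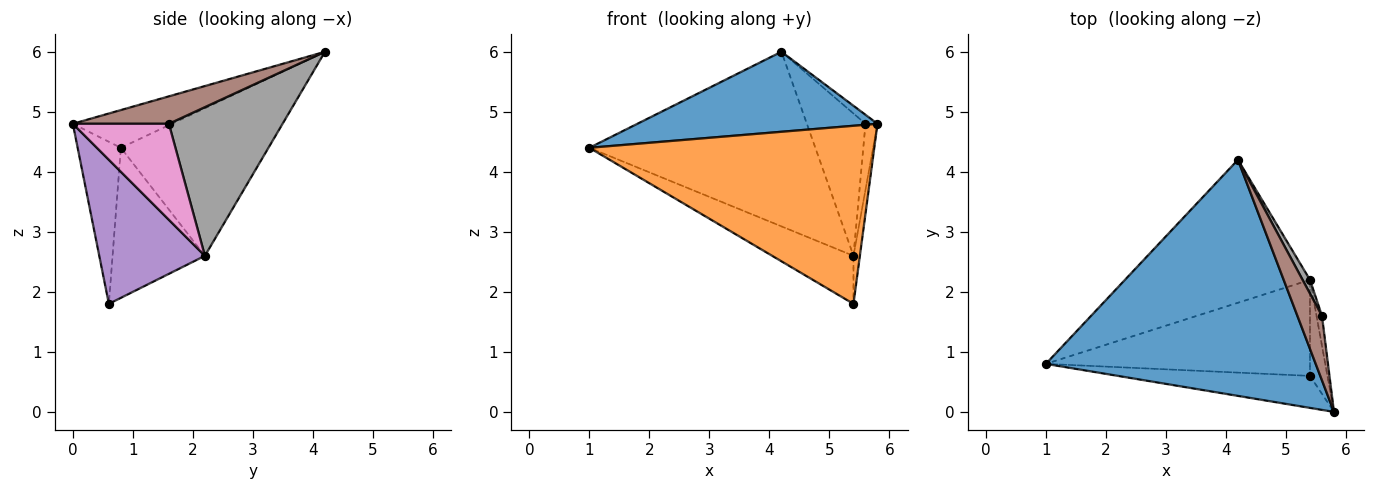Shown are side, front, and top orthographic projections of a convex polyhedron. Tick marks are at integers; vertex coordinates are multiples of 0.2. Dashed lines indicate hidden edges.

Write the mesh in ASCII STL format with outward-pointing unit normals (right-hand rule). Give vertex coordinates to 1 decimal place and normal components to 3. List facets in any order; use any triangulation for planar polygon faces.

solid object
 facet normal -0.131 -0.318 0.939
  outer loop
   vertex 4.2 4.2 6.0
   vertex 1.0 0.8 4.4
   vertex 5.8 0.0 4.8
  endloop
 endfacet
 facet normal -0.148 -0.973 -0.175
  outer loop
   vertex 5.4 0.6 1.8
   vertex 5.8 0.0 4.8
   vertex 1.0 0.8 4.4
  endloop
 endfacet
 facet normal -0.451 0.691 -0.565
  outer loop
   vertex 5.4 2.2 2.6
   vertex 1.0 0.8 4.4
   vertex 4.2 4.2 6.0
  endloop
 endfacet
 facet normal -0.453 0.399 -0.797
  outer loop
   vertex 5.4 2.2 2.6
   vertex 5.4 0.6 1.8
   vertex 1.0 0.8 4.4
  endloop
 endfacet
 facet normal 0.991 0.060 -0.120
  outer loop
   vertex 5.4 2.2 2.6
   vertex 5.8 0.0 4.8
   vertex 5.4 0.6 1.8
  endloop
 endfacet
 facet normal 0.742 0.093 0.664
  outer loop
   vertex 5.6 1.6 4.8
   vertex 4.2 4.2 6.0
   vertex 5.8 0.0 4.8
  endloop
 endfacet
 facet normal 0.991 0.124 -0.056
  outer loop
   vertex 5.6 1.6 4.8
   vertex 5.8 0.0 4.8
   vertex 5.4 2.2 2.6
  endloop
 endfacet
 facet normal 0.888 0.458 0.044
  outer loop
   vertex 5.6 1.6 4.8
   vertex 5.4 2.2 2.6
   vertex 4.2 4.2 6.0
  endloop
 endfacet
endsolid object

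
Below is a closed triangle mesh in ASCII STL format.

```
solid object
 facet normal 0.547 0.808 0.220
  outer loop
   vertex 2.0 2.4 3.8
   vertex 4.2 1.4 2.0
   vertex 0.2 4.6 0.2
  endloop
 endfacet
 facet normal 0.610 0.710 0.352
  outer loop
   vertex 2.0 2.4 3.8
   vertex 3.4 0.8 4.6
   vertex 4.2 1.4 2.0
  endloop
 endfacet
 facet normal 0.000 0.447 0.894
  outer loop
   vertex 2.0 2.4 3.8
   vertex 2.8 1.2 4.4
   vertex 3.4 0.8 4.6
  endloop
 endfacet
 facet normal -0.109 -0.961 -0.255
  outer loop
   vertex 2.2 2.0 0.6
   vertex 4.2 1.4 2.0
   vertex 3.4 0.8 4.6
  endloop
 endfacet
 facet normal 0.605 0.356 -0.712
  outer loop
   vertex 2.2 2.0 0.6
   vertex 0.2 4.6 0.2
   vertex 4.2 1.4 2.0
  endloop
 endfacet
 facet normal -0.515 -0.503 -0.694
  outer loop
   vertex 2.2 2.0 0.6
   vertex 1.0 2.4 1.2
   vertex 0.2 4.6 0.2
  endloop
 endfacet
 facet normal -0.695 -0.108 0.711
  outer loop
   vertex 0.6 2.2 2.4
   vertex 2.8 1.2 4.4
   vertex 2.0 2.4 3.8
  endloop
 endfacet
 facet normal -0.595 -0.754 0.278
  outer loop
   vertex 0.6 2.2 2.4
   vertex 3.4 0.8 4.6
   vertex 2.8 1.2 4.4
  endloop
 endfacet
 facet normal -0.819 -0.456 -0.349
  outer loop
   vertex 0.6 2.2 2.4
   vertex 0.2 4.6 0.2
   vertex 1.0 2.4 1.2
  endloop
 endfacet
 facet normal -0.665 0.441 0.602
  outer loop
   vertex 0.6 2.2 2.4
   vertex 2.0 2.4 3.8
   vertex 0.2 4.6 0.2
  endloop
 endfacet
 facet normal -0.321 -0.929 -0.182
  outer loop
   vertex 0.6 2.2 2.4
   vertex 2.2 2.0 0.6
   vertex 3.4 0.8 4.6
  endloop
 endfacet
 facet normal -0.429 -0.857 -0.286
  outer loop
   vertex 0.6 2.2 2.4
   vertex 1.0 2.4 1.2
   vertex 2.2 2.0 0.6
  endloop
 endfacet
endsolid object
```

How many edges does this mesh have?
18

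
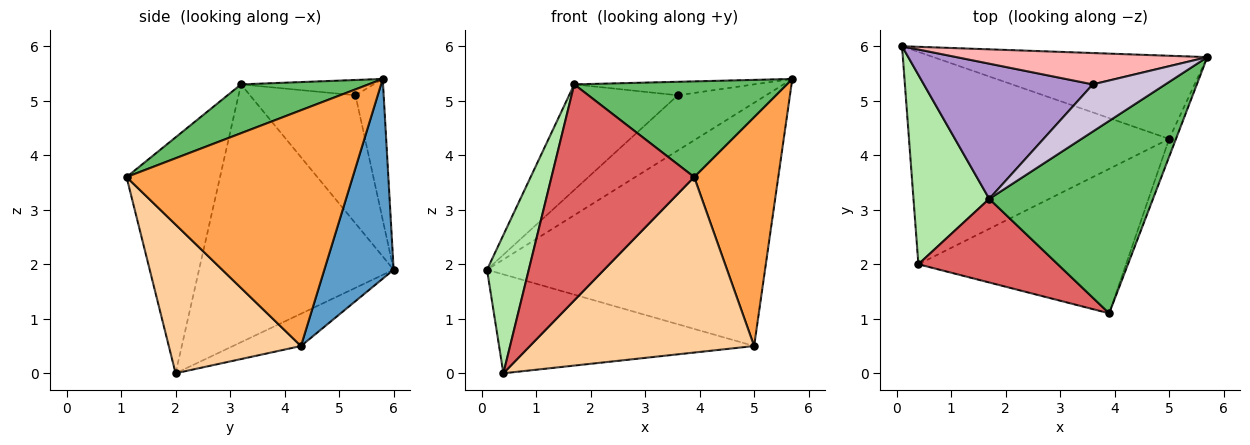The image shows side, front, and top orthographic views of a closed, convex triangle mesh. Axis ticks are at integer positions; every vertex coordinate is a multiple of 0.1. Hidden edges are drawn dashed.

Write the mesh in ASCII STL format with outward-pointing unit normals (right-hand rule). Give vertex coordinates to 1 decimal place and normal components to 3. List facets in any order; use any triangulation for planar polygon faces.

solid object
 facet normal 0.230 0.921 -0.315
  outer loop
   vertex 5.0 4.3 0.5
   vertex 0.1 6.0 1.9
   vertex 5.7 5.8 5.4
  endloop
 endfacet
 facet normal -0.112 0.420 -0.901
  outer loop
   vertex 5.0 4.3 0.5
   vertex 0.4 2.0 0.0
   vertex 0.1 6.0 1.9
  endloop
 endfacet
 facet normal 0.937 -0.348 -0.027
  outer loop
   vertex 5.0 4.3 0.5
   vertex 5.7 5.8 5.4
   vertex 3.9 1.1 3.6
  endloop
 endfacet
 facet normal 0.414 -0.703 -0.578
  outer loop
   vertex 5.0 4.3 0.5
   vertex 3.9 1.1 3.6
   vertex 0.4 2.0 0.0
  endloop
 endfacet
 facet normal 0.258 -0.430 0.865
  outer loop
   vertex 1.7 3.2 5.3
   vertex 3.9 1.1 3.6
   vertex 5.7 5.8 5.4
  endloop
 endfacet
 facet normal -0.940 -0.202 0.276
  outer loop
   vertex 1.7 3.2 5.3
   vertex 0.1 6.0 1.9
   vertex 0.4 2.0 0.0
  endloop
 endfacet
 facet normal -0.521 -0.796 0.308
  outer loop
   vertex 1.7 3.2 5.3
   vertex 0.4 2.0 0.0
   vertex 3.9 1.1 3.6
  endloop
 endfacet
 facet normal -0.267 0.838 0.476
  outer loop
   vertex 3.6 5.3 5.1
   vertex 5.7 5.8 5.4
   vertex 0.1 6.0 1.9
  endloop
 endfacet
 facet normal -0.513 0.528 0.677
  outer loop
   vertex 3.6 5.3 5.1
   vertex 0.1 6.0 1.9
   vertex 1.7 3.2 5.3
  endloop
 endfacet
 facet normal -0.199 0.270 0.942
  outer loop
   vertex 3.6 5.3 5.1
   vertex 1.7 3.2 5.3
   vertex 5.7 5.8 5.4
  endloop
 endfacet
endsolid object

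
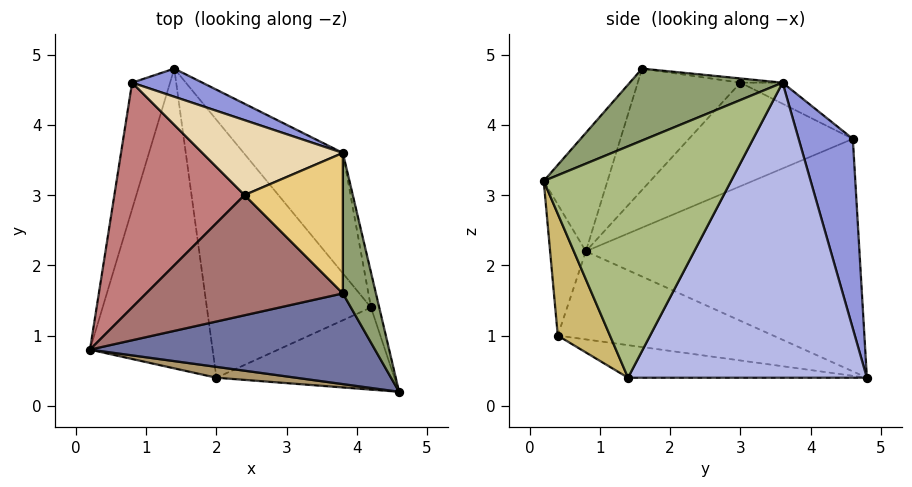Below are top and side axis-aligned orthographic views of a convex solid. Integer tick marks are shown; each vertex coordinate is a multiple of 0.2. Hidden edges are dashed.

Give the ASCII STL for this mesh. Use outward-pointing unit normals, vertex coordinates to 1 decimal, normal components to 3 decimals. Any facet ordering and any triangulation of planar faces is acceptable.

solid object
 facet normal -0.237 -0.787 0.570
  outer loop
   vertex 3.8 1.6 4.8
   vertex 0.2 0.8 2.2
   vertex 4.6 0.2 3.2
  endloop
 endfacet
 facet normal -0.963 0.218 -0.157
  outer loop
   vertex 0.8 4.6 3.8
   vertex 1.4 4.8 0.4
   vertex 0.2 0.8 2.2
  endloop
 endfacet
 facet normal 0.289 0.951 0.107
  outer loop
   vertex 3.8 3.6 4.6
   vertex 1.4 4.8 0.4
   vertex 0.8 4.6 3.8
  endloop
 endfacet
 facet normal 0.747 0.615 -0.251
  outer loop
   vertex 3.8 3.6 4.6
   vertex 4.2 1.4 0.4
   vertex 1.4 4.8 0.4
  endloop
 endfacet
 facet normal 0.908 0.042 0.417
  outer loop
   vertex 3.8 3.6 4.6
   vertex 3.8 1.6 4.8
   vertex 4.6 0.2 3.2
  endloop
 endfacet
 facet normal 0.970 0.242 -0.035
  outer loop
   vertex 3.8 3.6 4.6
   vertex 4.6 0.2 3.2
   vertex 4.2 1.4 0.4
  endloop
 endfacet
 facet normal -0.573 -0.187 -0.798
  outer loop
   vertex 2.0 0.4 1.0
   vertex 0.2 0.8 2.2
   vertex 1.4 4.8 0.4
  endloop
 endfacet
 facet normal -0.192 -0.158 -0.969
  outer loop
   vertex 2.0 0.4 1.0
   vertex 1.4 4.8 0.4
   vertex 4.2 1.4 0.4
  endloop
 endfacet
 facet normal -0.156 -0.983 0.094
  outer loop
   vertex 2.0 0.4 1.0
   vertex 4.6 0.2 3.2
   vertex 0.2 0.8 2.2
  endloop
 endfacet
 facet normal 0.282 -0.867 -0.412
  outer loop
   vertex 2.0 0.4 1.0
   vertex 4.2 1.4 0.4
   vertex 4.6 0.2 3.2
  endloop
 endfacet
 facet normal -0.043 0.099 0.994
  outer loop
   vertex 2.4 3.0 4.6
   vertex 3.8 1.6 4.8
   vertex 3.8 3.6 4.6
  endloop
 endfacet
 facet normal -0.140 0.327 0.935
  outer loop
   vertex 2.4 3.0 4.6
   vertex 3.8 3.6 4.6
   vertex 0.8 4.6 3.8
  endloop
 endfacet
 facet normal -0.487 -0.374 0.789
  outer loop
   vertex 2.4 3.0 4.6
   vertex 0.2 0.8 2.2
   vertex 3.8 1.6 4.8
  endloop
 endfacet
 facet normal -0.607 -0.225 0.762
  outer loop
   vertex 2.4 3.0 4.6
   vertex 0.8 4.6 3.8
   vertex 0.2 0.8 2.2
  endloop
 endfacet
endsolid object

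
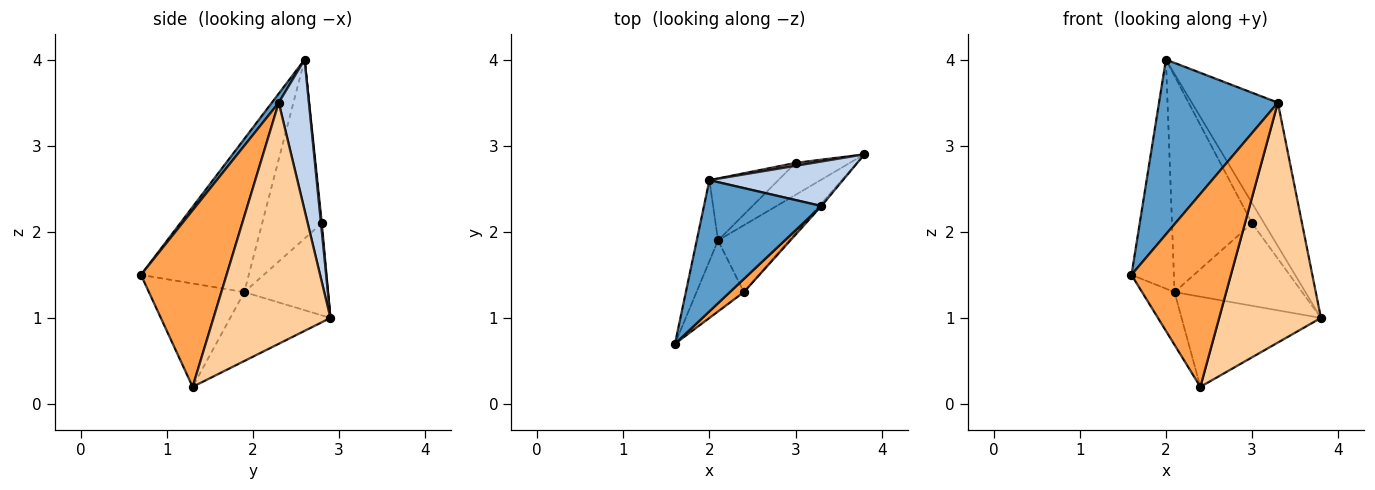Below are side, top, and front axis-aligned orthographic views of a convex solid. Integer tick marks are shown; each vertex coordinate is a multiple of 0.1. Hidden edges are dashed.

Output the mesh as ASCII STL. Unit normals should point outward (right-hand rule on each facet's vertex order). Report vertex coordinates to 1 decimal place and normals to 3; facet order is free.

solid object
 facet normal 0.046 -0.799 0.600
  outer loop
   vertex 3.3 2.3 3.5
   vertex 2.0 2.6 4.0
   vertex 1.6 0.7 1.5
  endloop
 endfacet
 facet normal 0.317 0.906 0.281
  outer loop
   vertex 3.3 2.3 3.5
   vertex 3.8 2.9 1.0
   vertex 2.0 2.6 4.0
  endloop
 endfacet
 facet normal 0.652 -0.757 0.052
  outer loop
   vertex 3.3 2.3 3.5
   vertex 1.6 0.7 1.5
   vertex 2.4 1.3 0.2
  endloop
 endfacet
 facet normal 0.754 -0.657 -0.007
  outer loop
   vertex 3.3 2.3 3.5
   vertex 2.4 1.3 0.2
   vertex 3.8 2.9 1.0
  endloop
 endfacet
 facet normal -0.923 0.363 -0.128
  outer loop
   vertex 2.1 1.9 1.3
   vertex 1.6 0.7 1.5
   vertex 2.0 2.6 4.0
  endloop
 endfacet
 facet normal -0.868 0.296 -0.398
  outer loop
   vertex 2.1 1.9 1.3
   vertex 2.4 1.3 0.2
   vertex 1.6 0.7 1.5
  endloop
 endfacet
 facet normal -0.500 0.696 -0.516
  outer loop
   vertex 2.1 1.9 1.3
   vertex 3.8 2.9 1.0
   vertex 2.4 1.3 0.2
  endloop
 endfacet
 facet normal 0.071 0.987 0.141
  outer loop
   vertex 3.0 2.8 2.1
   vertex 2.0 2.6 4.0
   vertex 3.8 2.9 1.0
  endloop
 endfacet
 facet normal -0.522 0.795 -0.307
  outer loop
   vertex 3.0 2.8 2.1
   vertex 3.8 2.9 1.0
   vertex 2.1 1.9 1.3
  endloop
 endfacet
 facet normal -0.582 0.782 -0.224
  outer loop
   vertex 3.0 2.8 2.1
   vertex 2.1 1.9 1.3
   vertex 2.0 2.6 4.0
  endloop
 endfacet
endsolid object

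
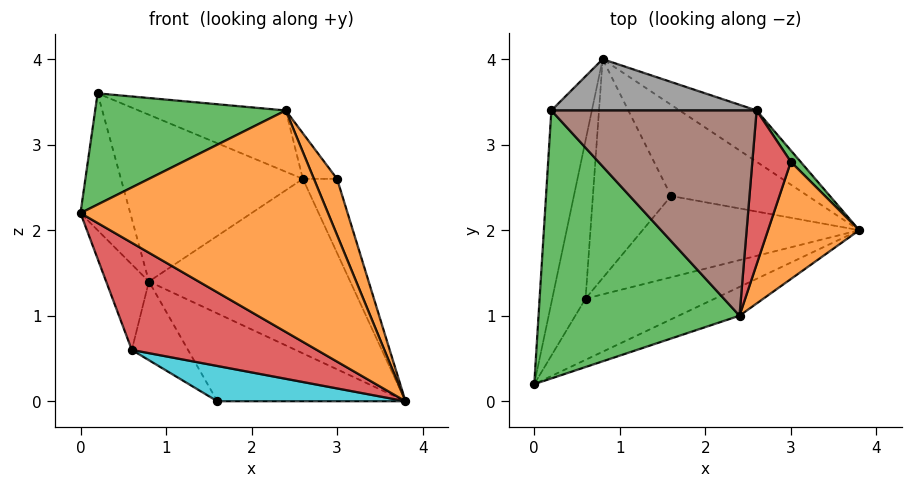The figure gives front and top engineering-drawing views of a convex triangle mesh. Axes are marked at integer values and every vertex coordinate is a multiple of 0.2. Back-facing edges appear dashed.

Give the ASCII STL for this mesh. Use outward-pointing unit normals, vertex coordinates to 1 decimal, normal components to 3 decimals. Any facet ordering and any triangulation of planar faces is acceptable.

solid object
 facet normal -0.963 0.156 -0.220
  outer loop
   vertex 0.2 3.4 3.6
   vertex 0.8 4.0 1.4
   vertex 0.0 0.2 2.2
  endloop
 endfacet
 facet normal 0.367 -0.922 -0.120
  outer loop
   vertex 2.4 1.0 3.4
   vertex 0.0 0.2 2.2
   vertex 3.8 2.0 0.0
  endloop
 endfacet
 facet normal -0.317 -0.363 0.876
  outer loop
   vertex 2.4 1.0 3.4
   vertex 0.2 3.4 3.6
   vertex 0.0 0.2 2.2
  endloop
 endfacet
 facet normal 0.123 -0.862 -0.492
  outer loop
   vertex 0.6 1.2 0.6
   vertex 3.8 2.0 0.0
   vertex 0.0 0.2 2.2
  endloop
 endfacet
 facet normal -0.953 0.144 -0.267
  outer loop
   vertex 0.6 1.2 0.6
   vertex 0.0 0.2 2.2
   vertex 0.8 4.0 1.4
  endloop
 endfacet
 facet normal 0.371 0.266 0.890
  outer loop
   vertex 2.6 3.4 2.6
   vertex 0.2 3.4 3.6
   vertex 2.4 1.0 3.4
  endloop
 endfacet
 facet normal 0.453 0.855 -0.252
  outer loop
   vertex 2.6 3.4 2.6
   vertex 3.8 2.0 0.0
   vertex 0.8 4.0 1.4
  endloop
 endfacet
 facet normal 0.122 0.949 0.292
  outer loop
   vertex 2.6 3.4 2.6
   vertex 0.8 4.0 1.4
   vertex 0.2 3.4 3.6
  endloop
 endfacet
 facet normal 0.125 0.688 -0.715
  outer loop
   vertex 1.6 2.4 0.0
   vertex 0.8 4.0 1.4
   vertex 3.8 2.0 0.0
  endloop
 endfacet
 facet normal -0.072 -0.397 -0.915
  outer loop
   vertex 1.6 2.4 0.0
   vertex 3.8 2.0 0.0
   vertex 0.6 1.2 0.6
  endloop
 endfacet
 facet normal -0.696 0.243 -0.675
  outer loop
   vertex 1.6 2.4 0.0
   vertex 0.6 1.2 0.6
   vertex 0.8 4.0 1.4
  endloop
 endfacet
 facet normal 0.928 -0.161 0.335
  outer loop
   vertex 3.0 2.8 2.6
   vertex 2.4 1.0 3.4
   vertex 3.8 2.0 0.0
  endloop
 endfacet
 facet normal 0.829 0.553 0.085
  outer loop
   vertex 3.0 2.8 2.6
   vertex 3.8 2.0 0.0
   vertex 2.6 3.4 2.6
  endloop
 endfacet
 facet normal 0.392 0.261 0.882
  outer loop
   vertex 3.0 2.8 2.6
   vertex 2.6 3.4 2.6
   vertex 2.4 1.0 3.4
  endloop
 endfacet
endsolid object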